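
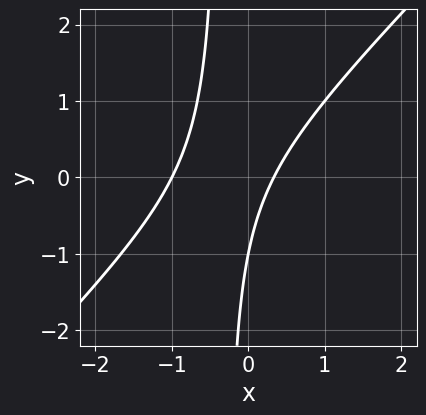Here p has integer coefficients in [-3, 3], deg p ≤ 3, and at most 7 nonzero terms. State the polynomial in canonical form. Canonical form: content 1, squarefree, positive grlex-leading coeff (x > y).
3*x^2 - 3*x*y + 2*x - y - 1

First, deg p = 2. A generic line meets the curve in up to 2 points.
Next, reading off the gridlines: it meets the x-axis at x = -1 (among the integer gridlines); it crosses the y-axis at the gridline y = -1.
Finally, solving for integer coefficients yields p as stated.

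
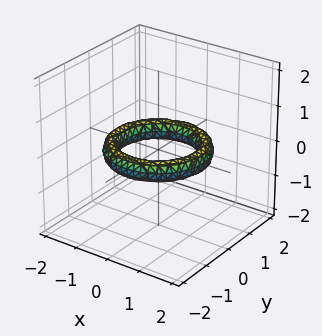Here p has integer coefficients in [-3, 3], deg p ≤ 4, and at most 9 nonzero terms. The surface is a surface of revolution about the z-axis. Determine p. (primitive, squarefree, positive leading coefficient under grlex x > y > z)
The degree is 4 — the shape is more complex than any degree-3 surface.
Symmetries: rotational symmetry about the z-axis ⇒ p depends on x, y only through x² + y².
From the axis intercepts and sections: a circular section at z = 0 has radius exactly 1; among the integer gridlines, it crosses the x-axis at x ∈ {-1, 1}; the y-axis gridline crossings are at y ∈ {-1, 1}; it misses every integer gridline on the z-axis.
Fitting integer coefficients to these (and the overall shape) gives p.

x^4 + 2*x^2*y^2 + y^4 - 3*x^2 - 3*y^2 + 3*z^2 + 2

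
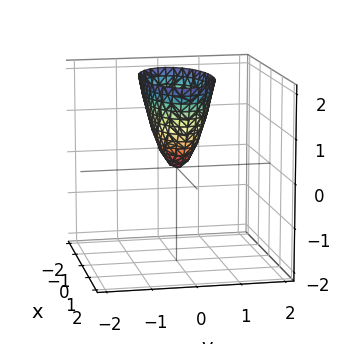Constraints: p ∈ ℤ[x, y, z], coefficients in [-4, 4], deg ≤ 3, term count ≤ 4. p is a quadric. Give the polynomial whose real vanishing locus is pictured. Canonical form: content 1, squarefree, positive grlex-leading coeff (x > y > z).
1. deg p = 2. A paraboloid; a quadric.
2. Symmetries: mirror symmetry x ↦ −x ⇒ only even powers of x; the y ↦ −y reflection is a symmetry, so y appears only in even powers.
3. From the visible intercepts: it meets the y-axis at y = 0 (among the integer gridlines); one x-axis crossing is at x = 0.
4. The integer polynomial consistent with all of this is the stated p.

x^2 + 3*y^2 - z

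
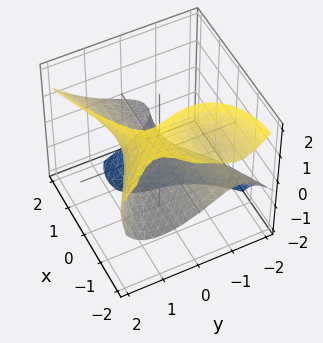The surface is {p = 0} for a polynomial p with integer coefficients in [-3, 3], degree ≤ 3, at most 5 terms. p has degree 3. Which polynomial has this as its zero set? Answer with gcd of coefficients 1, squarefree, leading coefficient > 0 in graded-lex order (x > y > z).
2*x^2*z + 3*x*z^2 - 2*y^3 - 3*x*y + 3*z

1. Degree: a generic line meets the surface in up to 3 points, so deg p = 3.
2. From the axis intercepts and sections: it crosses the y-axis at the gridline y = 0; it meets the z-axis at z = 0 (among the integer gridlines).
3. Putting this together gives p. Check: (-2, 0, 0) on the x-axis lies on the surface, and p(-2, 0, 0) = 0. ✓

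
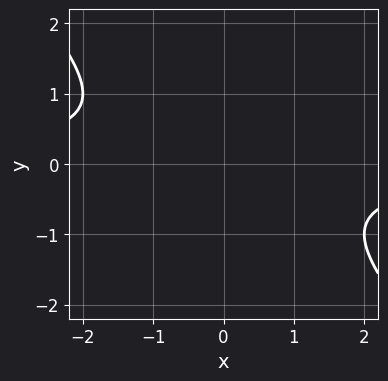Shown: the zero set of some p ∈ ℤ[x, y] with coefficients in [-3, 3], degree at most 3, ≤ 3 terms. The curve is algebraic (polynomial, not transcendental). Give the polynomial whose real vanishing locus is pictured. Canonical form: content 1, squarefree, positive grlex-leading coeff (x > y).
x*y + y^2 + 1

Degree: a generic line meets the curve in up to 2 points, so deg p = 2.
From the axis intercepts and sections: it misses every integer gridline on the x-axis; it misses every integer gridline on the y-axis.
Assembling these constraints gives the stated polynomial.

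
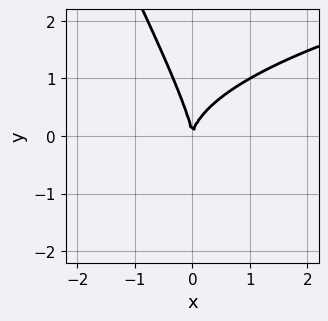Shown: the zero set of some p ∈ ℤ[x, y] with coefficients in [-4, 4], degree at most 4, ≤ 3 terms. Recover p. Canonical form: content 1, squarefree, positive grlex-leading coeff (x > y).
2*x*y^2 + y^3 - 3*x^2

Degree: no degree-2 curve has this shape, so deg p = 3.
Checking where it meets the axes: it meets the y-axis at y = 0 (among the integer gridlines); one x-axis crossing is at x = 0.
Together with the visible shape, these determine p as stated.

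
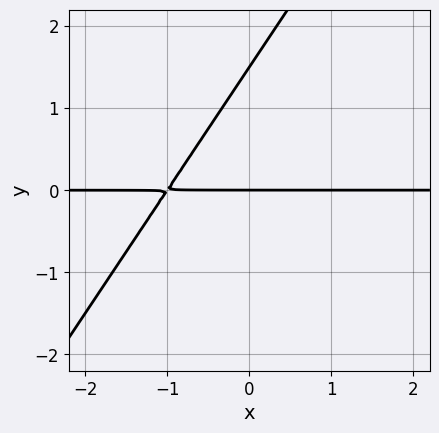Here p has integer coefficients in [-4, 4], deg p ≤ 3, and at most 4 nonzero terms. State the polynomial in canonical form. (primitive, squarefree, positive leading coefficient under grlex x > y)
3*x*y - 2*y^2 + 3*y

1. deg p = 2. A generic line meets the curve in up to 2 points.
2. Observable constraints: one y-axis crossing is at y = 0; every point of the x-axis in the box is on the curve.
3. Matching integer coefficients to the picture gives p.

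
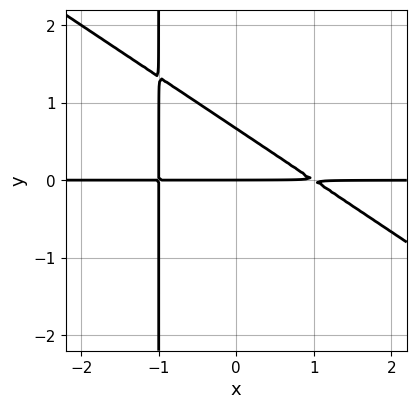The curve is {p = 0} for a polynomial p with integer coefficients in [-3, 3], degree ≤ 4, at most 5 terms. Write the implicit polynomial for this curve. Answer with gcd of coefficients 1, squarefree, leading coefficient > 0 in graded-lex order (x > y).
First, the degree is 3 — a generic line meets the curve in up to 3 points.
Then, observable constraints: the visible x-axis segment lies entirely on the curve; one y-axis crossing is at y = 0.
Finally, assembling these constraints gives the stated polynomial.

2*x^2*y + 3*x*y^2 + 3*y^2 - 2*y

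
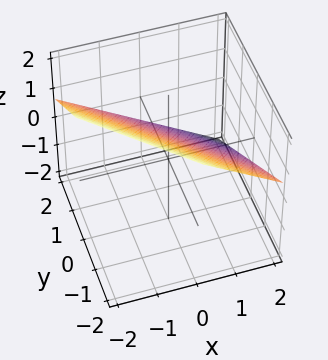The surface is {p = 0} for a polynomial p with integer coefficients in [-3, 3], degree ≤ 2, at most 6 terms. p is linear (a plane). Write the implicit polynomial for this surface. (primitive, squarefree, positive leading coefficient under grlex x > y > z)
First, the degree is 1 — the surface is flat (a plane).
Then, reading off the gridlines: it crosses the x-axis at the gridline x = 1; it meets the y-axis at y = 1 (among the integer gridlines).
Finally, assembling these constraints gives the stated polynomial.

2*x + 2*y + 3*z - 2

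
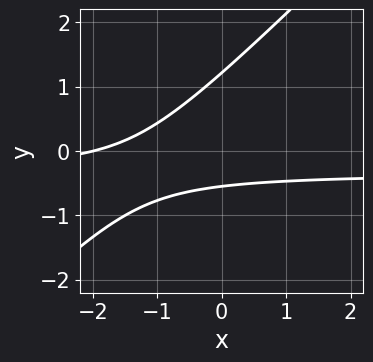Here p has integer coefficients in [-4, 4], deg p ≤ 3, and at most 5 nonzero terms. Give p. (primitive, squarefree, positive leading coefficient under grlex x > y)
3*x*y - 3*y^2 + x + 2*y + 2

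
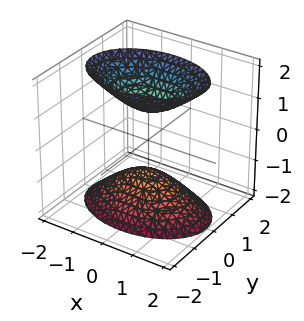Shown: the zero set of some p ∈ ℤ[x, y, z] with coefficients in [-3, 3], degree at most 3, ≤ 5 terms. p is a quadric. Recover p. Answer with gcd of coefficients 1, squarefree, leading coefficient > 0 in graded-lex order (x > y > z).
x^2 + 2*y^2 - z^2 + 1

I count 2 distinct pieces. Treating them together as one polynomial.
Degree: two separate bowl-shaped sheets opening away from each other; a quadric, so deg p = 2.
Symmetries: mirror symmetry x ↦ −x ⇒ only even powers of x; it's symmetric under y → −y, forcing even powers of y; it's symmetric under z → −z, forcing even powers of z.
Checking where it meets the axes: no y-intercept at any integer in the box; the surface avoids every integer x-axis point in the box; the z-axis gridline crossings are at z ∈ {-1, 1}.
Fitting integer coefficients to these (and the overall shape) gives p.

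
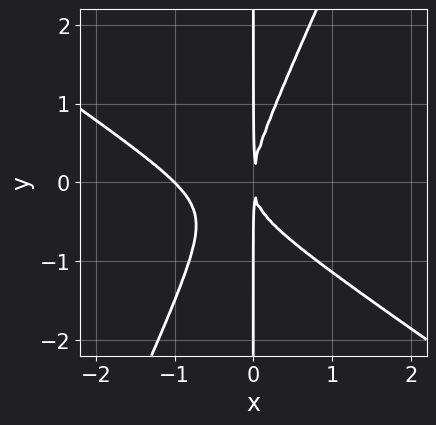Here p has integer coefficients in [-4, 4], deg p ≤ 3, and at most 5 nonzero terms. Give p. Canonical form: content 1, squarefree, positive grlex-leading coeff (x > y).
3*x^3 + 3*x^2*y - 2*x*y^2 + 3*x^2

(a) deg p = 3.
(b) From the visible intercepts: it meets the x-axis at x = -1 (among the integer gridlines); every point of the y-axis in the box is on the curve.
(c) Fitting integer coefficients to these (and the overall shape) gives p.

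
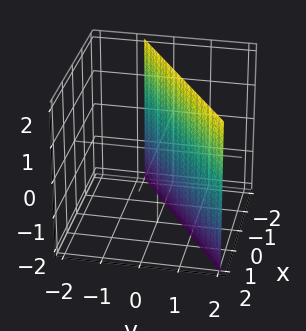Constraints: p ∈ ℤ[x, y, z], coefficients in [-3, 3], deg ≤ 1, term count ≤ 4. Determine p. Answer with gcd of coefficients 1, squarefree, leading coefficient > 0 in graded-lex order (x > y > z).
2*x - 3*y + 2

(a) deg p = 1.
(b) From the visible intercepts: the surface avoids every integer z-axis point in the box; one x-axis crossing is at x = -1.
(c) These observations pin down the coefficients.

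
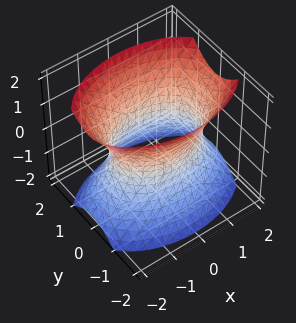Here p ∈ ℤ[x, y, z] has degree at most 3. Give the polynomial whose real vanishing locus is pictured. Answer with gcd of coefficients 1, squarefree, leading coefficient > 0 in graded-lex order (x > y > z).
(a) deg p = 2. An hourglass — one-sheet hyperboloid; a quadric.
(b) Symmetries: the y ↦ −y reflection is a symmetry, so y appears only in even powers; it's symmetric under x → −x, forcing even powers of x; it's symmetric under z → −z, forcing even powers of z.
(c) From the visible intercepts: no z-intercept at any integer in the box; the y-axis gridline crossings are at y ∈ {-1, 1}.
(d) Matching integer coefficients to the picture gives p.

x^2 + 2*y^2 - z^2 - 2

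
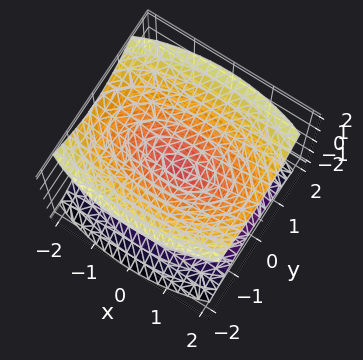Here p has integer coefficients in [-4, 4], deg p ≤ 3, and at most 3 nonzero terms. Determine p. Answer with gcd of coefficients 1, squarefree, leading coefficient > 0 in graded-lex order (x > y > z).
x^2 + 3*y^2 - 3*z^2

First, the picture has 2 separate pieces. Treating them together as one polynomial.
Then, degree: a double cone through the origin; a quadric, so deg p = 2.
Then, symmetries: the z ↦ −z reflection is a symmetry, so z appears only in even powers; the y ↦ −y reflection is a symmetry, so y appears only in even powers; it's symmetric under x → −x, forcing even powers of x.
Next, from the visible intercepts: it meets the z-axis at z = 0 (among the integer gridlines); it meets the y-axis at y = 0 (among the integer gridlines); one x-axis crossing is at x = 0.
Finally, these observations pin down the coefficients.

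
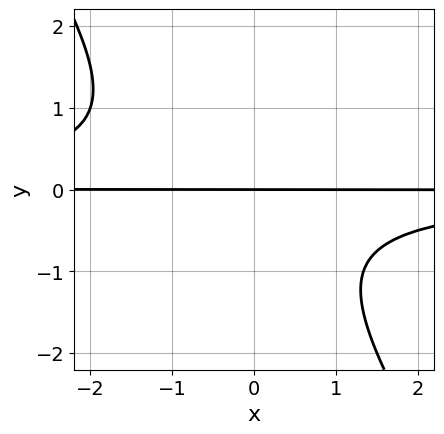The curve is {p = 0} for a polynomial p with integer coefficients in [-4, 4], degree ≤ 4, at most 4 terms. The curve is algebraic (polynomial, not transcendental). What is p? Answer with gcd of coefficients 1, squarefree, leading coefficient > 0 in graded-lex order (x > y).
1. Degree: no degree-2 curve has this shape, so deg p = 3.
2. Observable constraints: it crosses the y-axis at the gridline y = 0; every point of the x-axis in the box is on the curve.
3. Fitting integer coefficients to these (and the overall shape) gives p.

3*x*y^2 + 2*y^3 + y^2 + 3*y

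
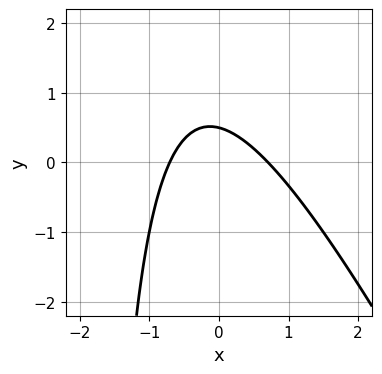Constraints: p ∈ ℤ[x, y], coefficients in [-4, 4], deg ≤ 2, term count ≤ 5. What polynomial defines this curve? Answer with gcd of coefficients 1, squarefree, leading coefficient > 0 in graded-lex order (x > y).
2*x^2 + x*y + 2*y - 1

1. Degree: no degree-1 curve has this shape, so deg p = 2.
2. The integer polynomial consistent with all of this is the stated p.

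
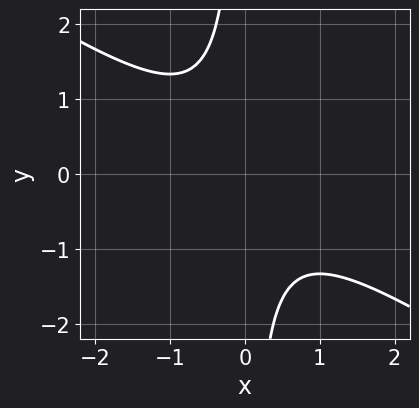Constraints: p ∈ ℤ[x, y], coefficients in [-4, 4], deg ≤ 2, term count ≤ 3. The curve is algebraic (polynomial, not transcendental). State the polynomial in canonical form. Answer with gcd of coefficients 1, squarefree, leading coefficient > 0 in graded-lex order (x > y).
2*x^2 + 3*x*y + 2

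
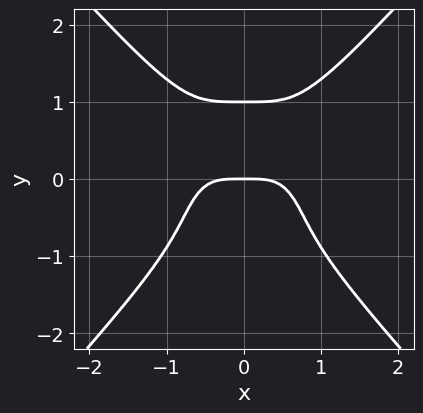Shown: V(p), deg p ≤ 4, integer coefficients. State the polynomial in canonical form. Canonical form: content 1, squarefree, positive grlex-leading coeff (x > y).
3*x^4 - 2*y^4 + 2*y

(a) deg p = 4.
(b) Symmetries: it's symmetric under x → −x, forcing even powers of x.
(c) Against the integer gridlines: it crosses the x-axis at the gridline x = 0; among the integer gridlines, it crosses the y-axis at y ∈ {0, 1}.
(d) Matching integer coefficients to the picture gives p.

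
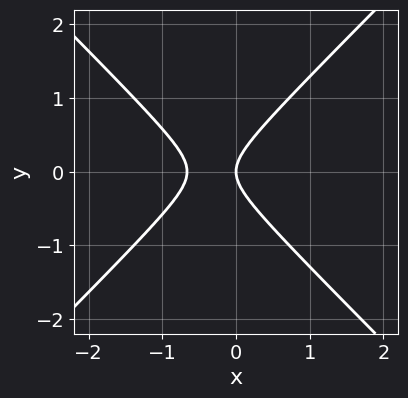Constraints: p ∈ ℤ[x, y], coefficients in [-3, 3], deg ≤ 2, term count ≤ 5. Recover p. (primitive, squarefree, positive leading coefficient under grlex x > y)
Degree: the shape is more complex than any degree-1 curve, so deg p = 2.
Symmetries: the y ↦ −y reflection is a symmetry, so y appears only in even powers.
Against the integer gridlines: it meets the y-axis at y = 0 (among the integer gridlines); it crosses the x-axis at the gridline x = 0.
Together with the visible shape, these determine p as stated.

3*x^2 - 3*y^2 + 2*x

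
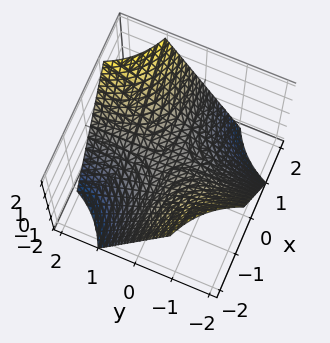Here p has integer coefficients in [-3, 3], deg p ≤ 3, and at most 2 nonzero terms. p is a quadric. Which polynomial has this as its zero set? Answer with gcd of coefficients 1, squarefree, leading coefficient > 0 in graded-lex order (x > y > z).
x*y - z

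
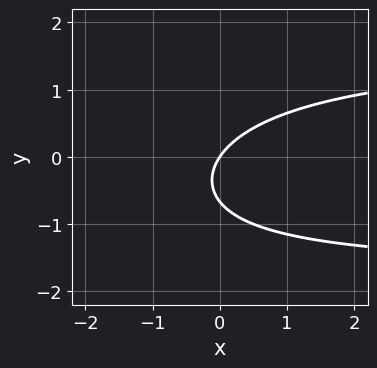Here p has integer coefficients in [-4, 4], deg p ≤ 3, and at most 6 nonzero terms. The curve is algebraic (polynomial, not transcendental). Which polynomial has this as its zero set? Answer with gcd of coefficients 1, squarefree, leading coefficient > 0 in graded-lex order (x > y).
x*y^2 + 3*y^2 - 3*x + 2*y

1. deg p = 3. The shape is more complex than any degree-2 curve.
2. From the axis intercepts and sections: one y-axis crossing is at y = 0; it meets the x-axis at x = 0 (among the integer gridlines).
3. Solving for integer coefficients yields p as stated.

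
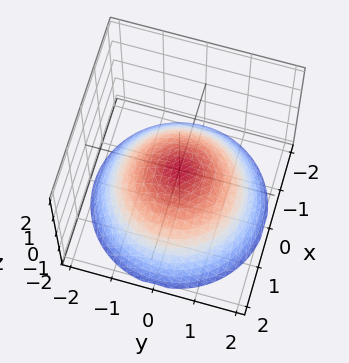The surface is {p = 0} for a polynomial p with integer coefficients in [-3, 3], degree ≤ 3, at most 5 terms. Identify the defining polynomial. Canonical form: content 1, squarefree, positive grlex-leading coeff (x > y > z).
x^2 + y^2 + 2*z

1. deg p = 2. A single bowl opening along one axis; a quadric.
2. Symmetries: rotational symmetry about the z-axis ⇒ p depends on x, y only through x² + y².
3. Against the integer gridlines: it crosses the y-axis at the gridline y = 0; it crosses the z-axis at the gridline z = 0; a circular section at z = -1 has radius between 1 and 2; it crosses the x-axis at the gridline x = 0.
4. The integer polynomial consistent with all of this is the stated p.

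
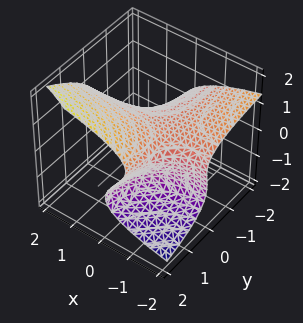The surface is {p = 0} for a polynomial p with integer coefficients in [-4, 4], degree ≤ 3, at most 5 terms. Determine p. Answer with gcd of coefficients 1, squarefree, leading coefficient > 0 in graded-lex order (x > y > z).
1. deg p = 3. The shape is more complex than any degree-2 surface.
2. Observable constraints: the surface avoids every integer y-axis point in the box; it misses every integer gridline on the x-axis.
3. Fitting integer coefficients to these (and the overall shape) gives p.

y*z^2 - 3*z^3 + 3*x*y + 2*y*z + 2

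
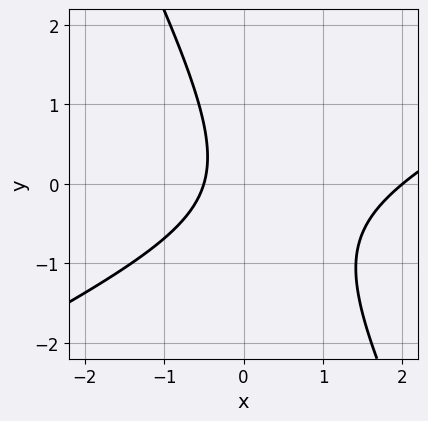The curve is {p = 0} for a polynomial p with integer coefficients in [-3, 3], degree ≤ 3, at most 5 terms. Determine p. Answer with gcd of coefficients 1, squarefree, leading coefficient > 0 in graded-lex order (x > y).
2*x^2 - 3*x*y - 2*y^2 - 3*x - 2

(a) Degree: the shape is more complex than any degree-1 curve, so deg p = 2.
(b) From the axis intercepts and sections: no y-intercept at any integer in the box; it crosses the x-axis at the gridline x = 2.
(c) These observations pin down the coefficients.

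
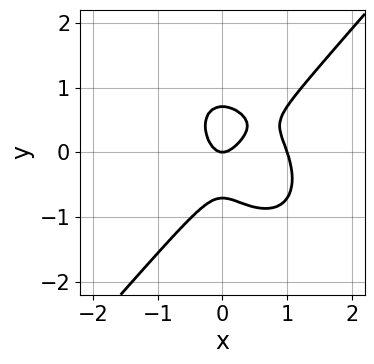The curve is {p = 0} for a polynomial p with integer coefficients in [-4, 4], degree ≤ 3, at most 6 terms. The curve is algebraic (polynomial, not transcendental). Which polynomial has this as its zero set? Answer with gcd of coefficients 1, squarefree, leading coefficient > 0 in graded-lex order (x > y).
(a) The degree is 3 — a generic line meets the curve in up to 3 points.
(b) Against the integer gridlines: among the integer gridlines, it crosses the x-axis at x ∈ {0, 1}; it crosses the y-axis at the gridline y = 0.
(c) Together with the visible shape, these determine p as stated.

3*x^3 - 2*y^3 - 3*x^2 + y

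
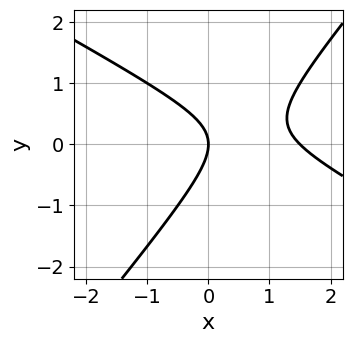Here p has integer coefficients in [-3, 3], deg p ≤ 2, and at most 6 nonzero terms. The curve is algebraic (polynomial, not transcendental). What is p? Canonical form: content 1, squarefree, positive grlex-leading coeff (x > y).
2*x^2 + 2*x*y - 3*y^2 - 3*x

First, deg p = 2.
Then, from the axis intercepts and sections: it meets the y-axis at y = 0 (among the integer gridlines); it crosses the x-axis at the gridline x = 0.
Finally, solving for integer coefficients yields p as stated.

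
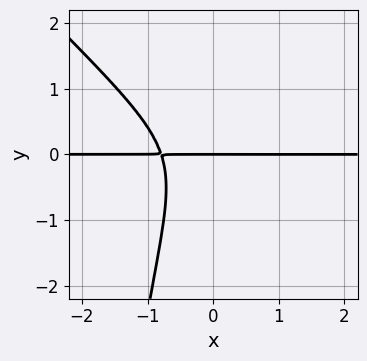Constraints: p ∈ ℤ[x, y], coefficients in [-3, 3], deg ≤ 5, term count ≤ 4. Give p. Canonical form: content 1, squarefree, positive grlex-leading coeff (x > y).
2*x^3*y + 2*x^2*y^2 + y^3 + y

First, the degree is 4 — the shape is more complex than any degree-3 curve.
Then, reading off the gridlines: every point of the x-axis in the box is on the curve; one y-axis crossing is at y = 0.
Finally, assembling these constraints gives the stated polynomial.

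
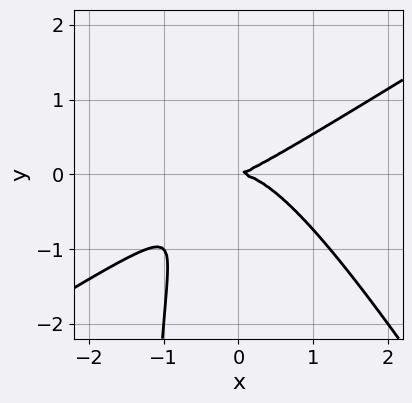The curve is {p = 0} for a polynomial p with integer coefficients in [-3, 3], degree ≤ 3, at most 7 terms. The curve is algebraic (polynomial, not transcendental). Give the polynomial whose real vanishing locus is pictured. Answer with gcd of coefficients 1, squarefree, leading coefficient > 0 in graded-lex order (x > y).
2*x^3 - 2*x^2*y - 2*x*y^2 + x*y - 3*y^2

1. Degree: the shape is more complex than any degree-2 curve, so deg p = 3.
2. Reading off the gridlines: it crosses the y-axis at the gridline y = 0; it crosses the x-axis at the gridline x = 0.
3. Matching integer coefficients to the picture gives p.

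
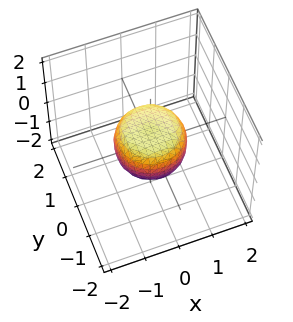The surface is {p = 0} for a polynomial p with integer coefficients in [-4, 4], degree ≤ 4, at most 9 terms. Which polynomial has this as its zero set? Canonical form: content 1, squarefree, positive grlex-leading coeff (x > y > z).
2*x^4 + 4*x^2*y^2 + 2*y^4 - x^2 - y^2 + 2*z^2 - 1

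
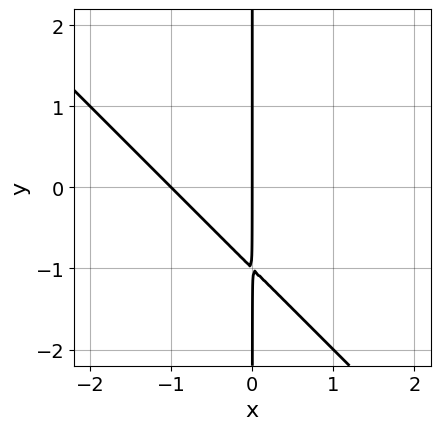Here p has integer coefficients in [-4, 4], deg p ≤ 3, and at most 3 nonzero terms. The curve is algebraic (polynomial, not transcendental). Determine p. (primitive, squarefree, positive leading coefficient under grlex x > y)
1. Degree: the shape is more complex than any degree-1 curve, so deg p = 2.
2. Checking where it meets the axes: the x-axis gridline crossings are at x ∈ {-1, 0}; every point of the y-axis in the box is on the curve.
3. The integer polynomial consistent with all of this is the stated p.

x^2 + x*y + x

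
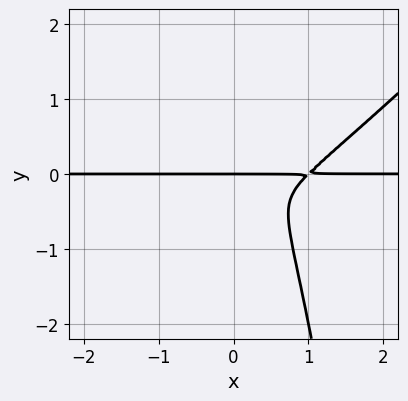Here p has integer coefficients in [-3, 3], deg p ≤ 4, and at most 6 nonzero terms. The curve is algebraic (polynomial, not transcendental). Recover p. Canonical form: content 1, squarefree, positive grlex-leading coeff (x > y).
1. Degree: the shape is more complex than any degree-3 curve, so deg p = 4.
2. From the visible intercepts: the visible x-axis segment lies entirely on the curve; it meets the y-axis at y = 0 (among the integer gridlines).
3. These observations pin down the coefficients.

2*x^3*y - 2*x^2*y^2 - 2*x^2*y - y^3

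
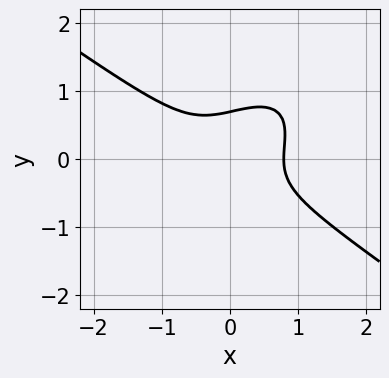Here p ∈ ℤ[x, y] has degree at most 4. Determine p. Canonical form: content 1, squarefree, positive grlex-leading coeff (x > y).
First, degree: a generic line meets the curve in up to 3 points, so deg p = 3.
Finally, solving for integer coefficients yields p as stated.

2*x^3 - 2*x*y^2 + 3*y^3 - 1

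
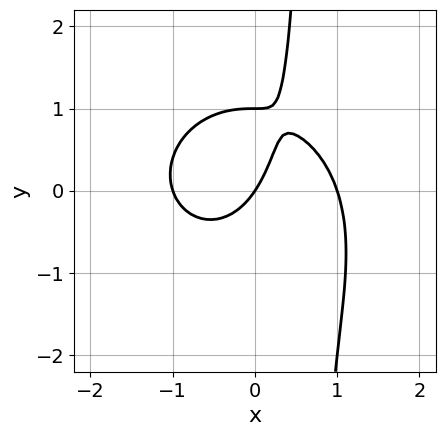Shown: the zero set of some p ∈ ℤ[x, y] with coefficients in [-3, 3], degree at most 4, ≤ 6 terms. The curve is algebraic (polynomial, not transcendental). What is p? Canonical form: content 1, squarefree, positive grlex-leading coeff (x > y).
3*x^3 + 3*x*y^2 - 2*y^2 - 3*x + 2*y

Degree: the shape is more complex than any degree-2 curve, so deg p = 3.
Against the integer gridlines: the x-axis gridline crossings are at x ∈ {-1, 0, 1}; among the integer gridlines, it crosses the y-axis at y ∈ {0, 1}.
Fitting integer coefficients to these (and the overall shape) gives p.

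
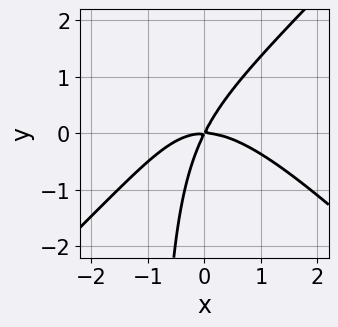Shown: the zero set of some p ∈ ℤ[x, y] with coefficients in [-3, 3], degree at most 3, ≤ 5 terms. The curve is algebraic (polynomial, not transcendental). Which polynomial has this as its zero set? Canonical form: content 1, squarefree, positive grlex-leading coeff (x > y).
x^3 - x*y^2 + 2*x*y - y^2

1. The degree is 3 — no degree-2 curve has this shape.
2. Reading off the gridlines: it meets the y-axis at y = 0 (among the integer gridlines); it crosses the x-axis at the gridline x = 0.
3. Solving for integer coefficients yields p as stated.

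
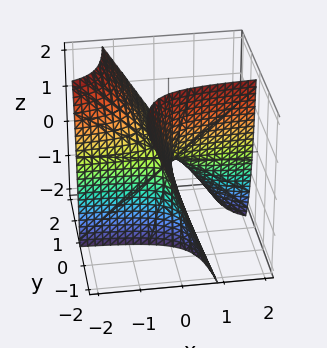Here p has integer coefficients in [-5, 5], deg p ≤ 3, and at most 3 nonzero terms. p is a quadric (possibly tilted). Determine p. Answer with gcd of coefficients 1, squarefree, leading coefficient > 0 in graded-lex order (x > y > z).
deg p = 2. A generic line meets the surface in up to 2 points.
Checking where it meets the axes: the visible y-axis segment lies entirely on the surface; every point of the x-axis in the box is on the surface.
Matching integer coefficients to the picture gives p.

4*x*y + 2*y*z + z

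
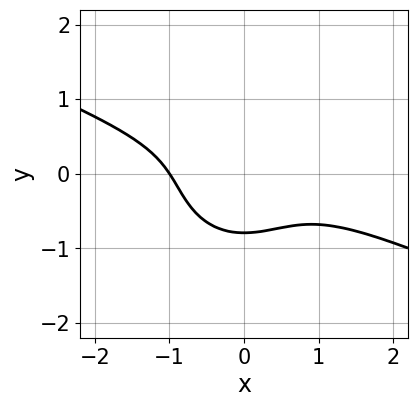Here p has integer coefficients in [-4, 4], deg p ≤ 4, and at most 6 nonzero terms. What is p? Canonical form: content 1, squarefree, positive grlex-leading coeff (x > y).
x^3 + 2*x^2*y + 2*y^3 + 1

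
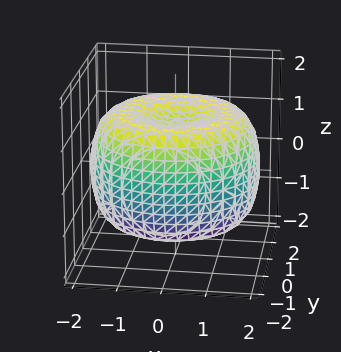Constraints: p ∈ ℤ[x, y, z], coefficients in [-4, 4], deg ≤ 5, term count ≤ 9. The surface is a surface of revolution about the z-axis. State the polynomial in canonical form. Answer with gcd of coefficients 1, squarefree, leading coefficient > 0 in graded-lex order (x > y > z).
x^4 + 2*x^2*y^2 + y^4 - 3*x^2 - 3*y^2 + 3*z^2 - 3

(a) deg p = 4. No degree-3 surface has this shape.
(b) By symmetry, the surface is invariant under rotation about z: p = q(x² + y², z).
(c) Reading off the gridlines: among the integer gridlines, it crosses the z-axis at z ∈ {-1, 1}; a circular section at z = 0 has radius between 1 and 2.
(d) The integer polynomial consistent with all of this is the stated p.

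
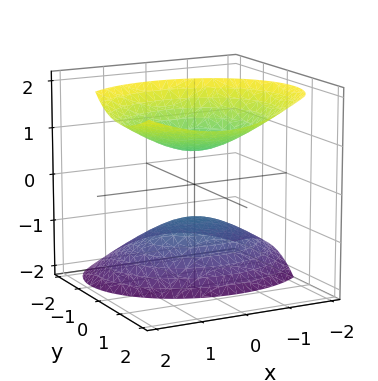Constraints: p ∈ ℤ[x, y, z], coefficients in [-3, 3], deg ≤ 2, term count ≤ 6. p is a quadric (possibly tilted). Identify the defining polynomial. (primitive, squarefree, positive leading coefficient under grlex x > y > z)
2*x^2 - x*z + 3*y^2 - 3*y*z - 2*z^2 + 2

First, the picture has 2 separate pieces.
Next, deg p = 2.
Next, against the integer gridlines: it misses every integer gridline on the y-axis; the z-axis gridline crossings are at z ∈ {-1, 1}; it misses every integer gridline on the x-axis.
Finally, fitting integer coefficients to these (and the overall shape) gives p.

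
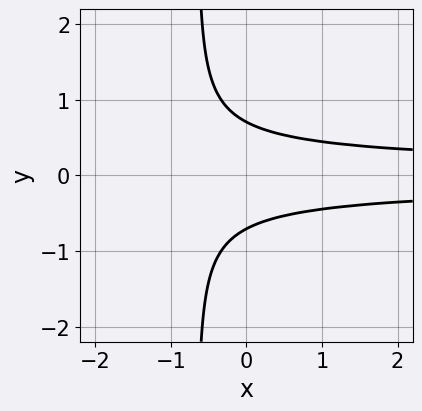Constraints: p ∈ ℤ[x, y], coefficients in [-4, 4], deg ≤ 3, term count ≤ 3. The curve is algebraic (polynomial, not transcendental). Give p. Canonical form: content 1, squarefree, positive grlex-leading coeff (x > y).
First, the degree is 3 — no degree-2 curve has this shape.
Then, symmetries: the y ↦ −y reflection is a symmetry, so y appears only in even powers.
Next, observable constraints: no x-intercept at any integer in the box.
Finally, putting this together gives p.

3*x*y^2 + 2*y^2 - 1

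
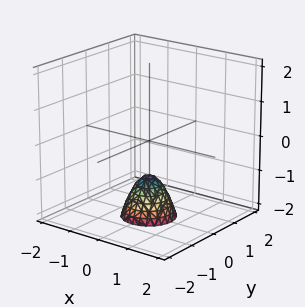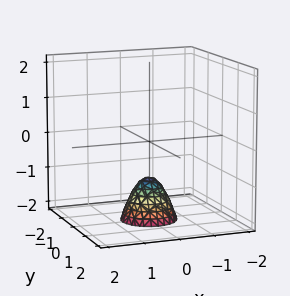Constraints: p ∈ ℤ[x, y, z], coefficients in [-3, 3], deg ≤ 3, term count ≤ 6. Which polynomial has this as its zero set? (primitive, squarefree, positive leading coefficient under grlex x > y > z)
First, deg p = 2. The shape is more complex than any degree-1 surface.
Then, symmetries: every cross-section ⟂ z is a circle, so x, y appear only via x² + y².
Then, observable constraints: it misses every integer gridline on the x-axis; a circular section at z = -2 has radius between 0 and 1; it misses every integer gridline on the y-axis.
Finally, matching integer coefficients to the picture gives p. Check: (0, 0, -1) on the z-axis lies on the surface, and p(0, 0, -1) = 0. ✓

2*x^2 + 2*y^2 + z + 1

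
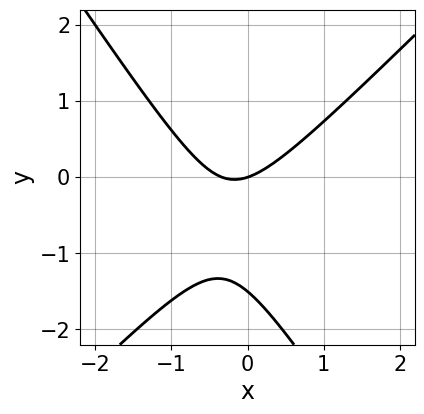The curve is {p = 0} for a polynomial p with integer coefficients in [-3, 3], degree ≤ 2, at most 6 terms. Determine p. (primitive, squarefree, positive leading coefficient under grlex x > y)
Degree: the shape is more complex than any degree-1 curve, so deg p = 2.
Checking where it meets the axes: it meets the x-axis at x = 0 (among the integer gridlines); it meets the y-axis at y = 0 (among the integer gridlines).
Together with the visible shape, these determine p as stated.

3*x^2 - x*y - 2*y^2 + x - 3*y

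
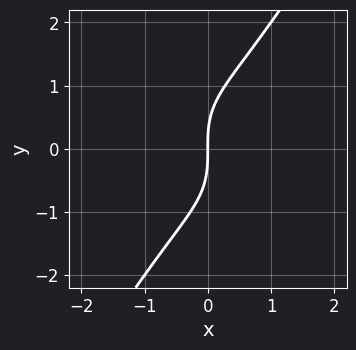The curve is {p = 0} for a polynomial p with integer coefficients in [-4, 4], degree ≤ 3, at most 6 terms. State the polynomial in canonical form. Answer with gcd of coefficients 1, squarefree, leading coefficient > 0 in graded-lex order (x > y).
x^3 + 2*x^2*y - y^3 + 3*x

deg p = 3. The shape is more complex than any degree-2 curve.
From the axis intercepts and sections: one y-axis crossing is at y = 0; it crosses the x-axis at the gridline x = 0.
Matching integer coefficients to the picture gives p.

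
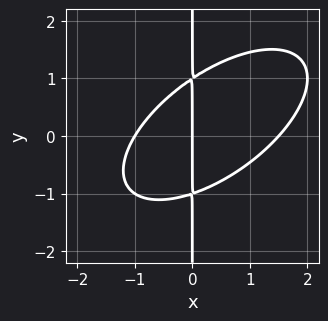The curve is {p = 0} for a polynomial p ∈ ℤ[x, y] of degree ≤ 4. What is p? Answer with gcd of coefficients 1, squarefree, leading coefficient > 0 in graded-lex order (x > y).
2*x^3 - 3*x^2*y + 3*x*y^2 - x^2 - 3*x

1. deg p = 3. A generic line meets the curve in up to 3 points.
2. Against the integer gridlines: among the integer gridlines, it crosses the x-axis at x ∈ {-1, 0}; the visible y-axis segment lies entirely on the curve.
3. Together with the visible shape, these determine p as stated.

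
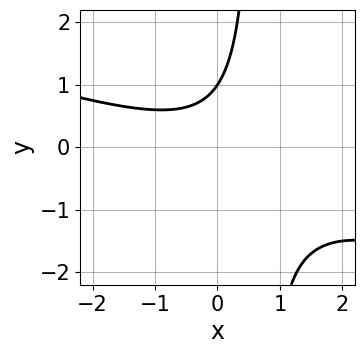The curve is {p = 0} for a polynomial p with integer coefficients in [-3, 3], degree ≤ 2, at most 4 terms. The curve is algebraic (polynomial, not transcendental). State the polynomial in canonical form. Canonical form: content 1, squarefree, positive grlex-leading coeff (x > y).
The degree is 2 — no degree-1 curve has this shape.
From the visible intercepts: one y-axis crossing is at y = 1; no x-intercept at any integer in the box.
Fitting integer coefficients to these (and the overall shape) gives p.

x^2 + 3*x*y - 2*y + 2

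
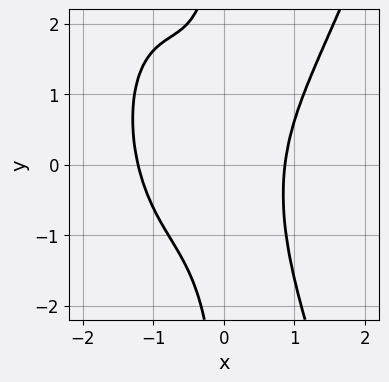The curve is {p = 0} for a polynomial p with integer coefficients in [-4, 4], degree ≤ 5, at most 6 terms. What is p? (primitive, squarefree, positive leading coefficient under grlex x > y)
1. Degree: a generic line meets the curve in up to 4 points, so deg p = 4.
2. Reading off the gridlines: no y-intercept at any integer in the box.
3. These observations pin down the coefficients.

3*x^4 + 2*x^3 - 2*x^2*y - 2*x*y^2 - 3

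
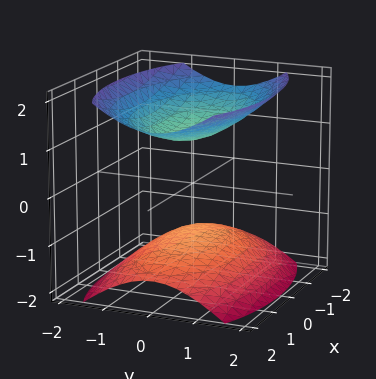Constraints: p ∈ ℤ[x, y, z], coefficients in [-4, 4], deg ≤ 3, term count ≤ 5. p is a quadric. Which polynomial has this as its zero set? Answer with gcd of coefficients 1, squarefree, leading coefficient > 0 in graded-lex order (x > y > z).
x^2 + 3*y^2 - 3*z^2 + 3

1. There are 2 components. Treating them together as one polynomial.
2. The degree is 2 — two separate bowl-shaped sheets opening away from each other; a quadric.
3. Symmetries: it's symmetric under y → −y, forcing even powers of y; the x ↦ −x reflection is a symmetry, so x appears only in even powers; it's symmetric under z → −z, forcing even powers of z.
4. From the axis intercepts and sections: it misses every integer gridline on the x-axis; among the integer gridlines, it crosses the z-axis at z ∈ {-1, 1}; no y-intercept at any integer in the box.
5. Matching integer coefficients to the picture gives p.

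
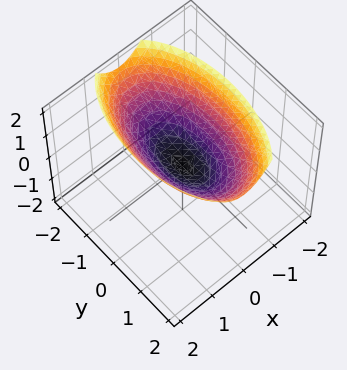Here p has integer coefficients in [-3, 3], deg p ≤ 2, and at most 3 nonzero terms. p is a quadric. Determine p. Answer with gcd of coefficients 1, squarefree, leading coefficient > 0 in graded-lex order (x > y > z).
1. Degree: a paraboloid; a quadric, so deg p = 2.
2. Symmetries: it's symmetric under y → −y, forcing even powers of y; mirror symmetry x ↦ −x ⇒ only even powers of x.
3. Against the integer gridlines: it crosses the z-axis at the gridline z = 0; it meets the y-axis at y = 0 (among the integer gridlines); it crosses the x-axis at the gridline x = 0.
4. Assembling these constraints gives the stated polynomial.

3*x^2 + y^2 - 3*z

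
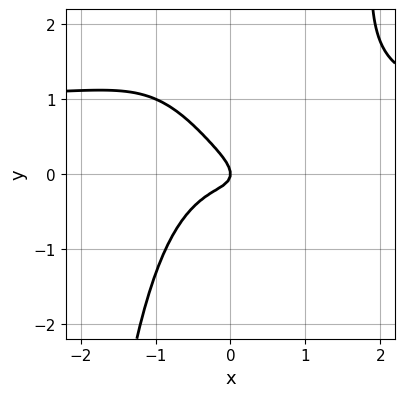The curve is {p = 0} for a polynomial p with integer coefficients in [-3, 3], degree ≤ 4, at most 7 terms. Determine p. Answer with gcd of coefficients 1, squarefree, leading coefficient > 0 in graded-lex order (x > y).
3*x^3*y - 3*x^3 - 2*x*y - 3*y^2 - x

deg p = 4. The shape is more complex than any degree-3 curve.
Observable constraints: it crosses the x-axis at the gridline x = 0; it crosses the y-axis at the gridline y = 0.
Solving for integer coefficients yields p as stated.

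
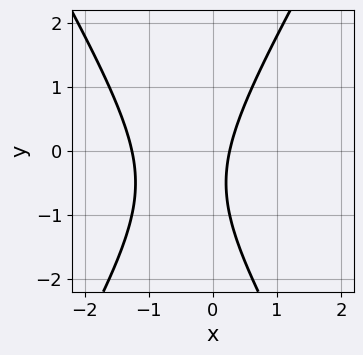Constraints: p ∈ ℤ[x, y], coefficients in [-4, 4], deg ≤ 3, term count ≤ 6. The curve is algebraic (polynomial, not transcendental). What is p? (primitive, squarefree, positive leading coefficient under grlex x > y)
3*x^2 - y^2 + 3*x - y - 1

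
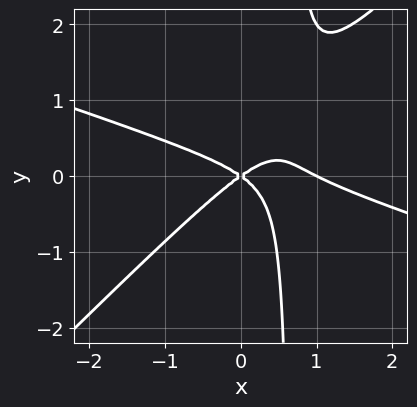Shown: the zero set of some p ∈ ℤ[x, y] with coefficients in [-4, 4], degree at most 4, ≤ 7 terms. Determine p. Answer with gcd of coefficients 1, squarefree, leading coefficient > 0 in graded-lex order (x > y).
x^3 + 2*x^2*y - 3*x*y^2 - x^2 + 2*y^2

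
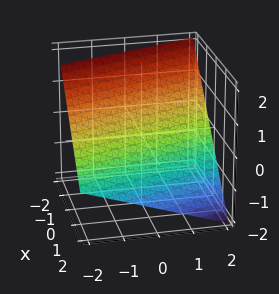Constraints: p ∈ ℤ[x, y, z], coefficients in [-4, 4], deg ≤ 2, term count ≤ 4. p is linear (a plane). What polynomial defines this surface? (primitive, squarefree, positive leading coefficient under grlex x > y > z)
3*x + y + 3*z - 2

(a) deg p = 1.
(b) Checking where it meets the axes: one y-axis crossing is at y = 2.
(c) Matching integer coefficients to the picture gives p.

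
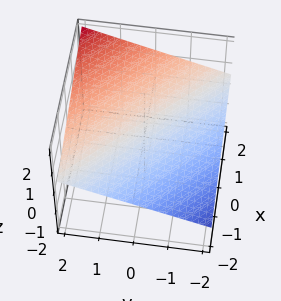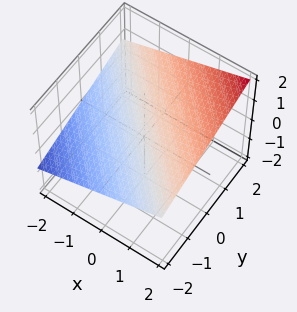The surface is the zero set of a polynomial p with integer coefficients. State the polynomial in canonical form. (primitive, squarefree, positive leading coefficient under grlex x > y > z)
x + y - 3*z + 2

(a) deg p = 1.
(b) Observable constraints: it crosses the x-axis at the gridline x = -2; it meets the y-axis at y = -2 (among the integer gridlines).
(c) Solving for integer coefficients yields p as stated.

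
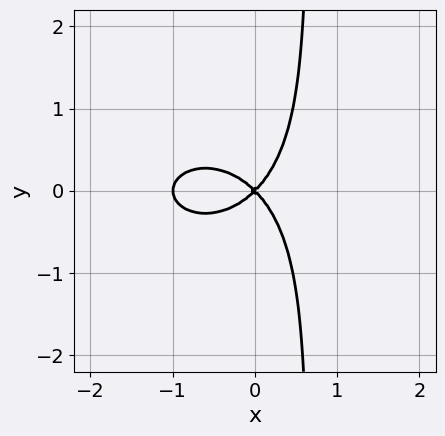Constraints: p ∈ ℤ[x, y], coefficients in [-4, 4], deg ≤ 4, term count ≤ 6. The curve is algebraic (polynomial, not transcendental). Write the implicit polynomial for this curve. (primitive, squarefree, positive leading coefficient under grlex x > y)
2*x^3 + 3*x*y^2 + 2*x^2 - 2*y^2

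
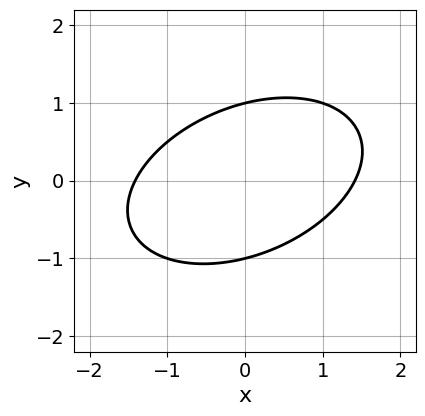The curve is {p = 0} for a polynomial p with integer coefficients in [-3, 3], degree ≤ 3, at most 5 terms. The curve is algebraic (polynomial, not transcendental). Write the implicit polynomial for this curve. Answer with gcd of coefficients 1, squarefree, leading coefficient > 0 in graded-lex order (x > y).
x^2 - x*y + 2*y^2 - 2

deg p = 2.
Reading off the gridlines: among the integer gridlines, it crosses the y-axis at y ∈ {-1, 1}.
Fitting integer coefficients to these (and the overall shape) gives p.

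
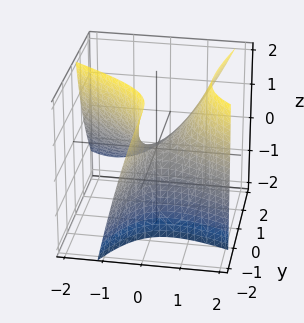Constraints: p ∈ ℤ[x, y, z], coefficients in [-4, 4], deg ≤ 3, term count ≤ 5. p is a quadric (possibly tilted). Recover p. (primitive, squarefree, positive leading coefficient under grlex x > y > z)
2*x^2 + 3*x*y - y^2 - 2*y*z - 2*z

deg p = 2. No degree-1 surface has this shape.
Observable constraints: one x-axis crossing is at x = 0; it crosses the y-axis at the gridline y = 0; one z-axis crossing is at z = 0.
These observations pin down the coefficients.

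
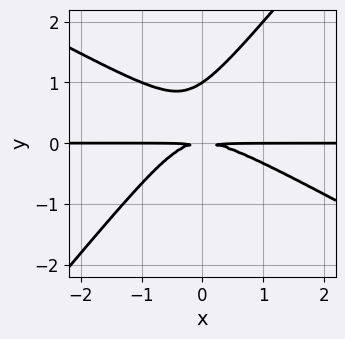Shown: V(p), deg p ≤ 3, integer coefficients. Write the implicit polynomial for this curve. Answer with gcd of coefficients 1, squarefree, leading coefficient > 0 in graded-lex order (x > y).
(a) Degree: a generic line meets the curve in up to 3 points, so deg p = 3.
(b) From the visible intercepts: every point of the x-axis in the box is on the curve; one y-axis crossing is at y = 1.
(c) These observations pin down the coefficients.

2*x^2*y + 2*x*y^2 - 3*y^3 + 3*y^2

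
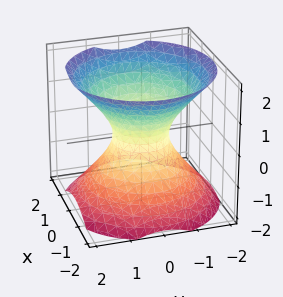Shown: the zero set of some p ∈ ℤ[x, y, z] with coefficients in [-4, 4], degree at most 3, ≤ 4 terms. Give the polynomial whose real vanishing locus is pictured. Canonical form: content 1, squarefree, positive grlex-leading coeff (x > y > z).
3*x^2 + 3*y^2 - 3*z^2 - 2

1. Degree: an hourglass — one-sheet hyperboloid; a quadric, so deg p = 2.
2. Symmetries: rotational symmetry about the z-axis ⇒ p depends on x, y only through x² + y²; it's symmetric under z → −z, forcing even powers of z.
3. From the visible intercepts: a circular section at z = 0 has radius between 0 and 1; no z-intercept at any integer in the box.
4. These observations pin down the coefficients.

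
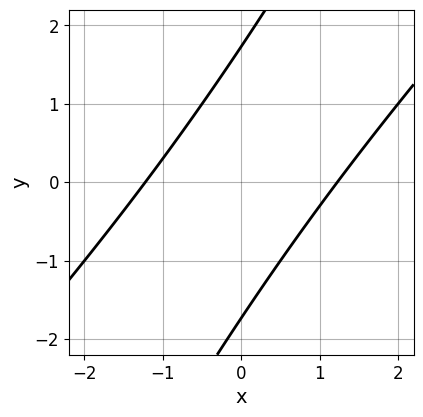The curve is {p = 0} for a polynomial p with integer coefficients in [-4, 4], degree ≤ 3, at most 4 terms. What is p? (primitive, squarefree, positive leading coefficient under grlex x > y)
2*x^2 - 3*x*y + y^2 - 3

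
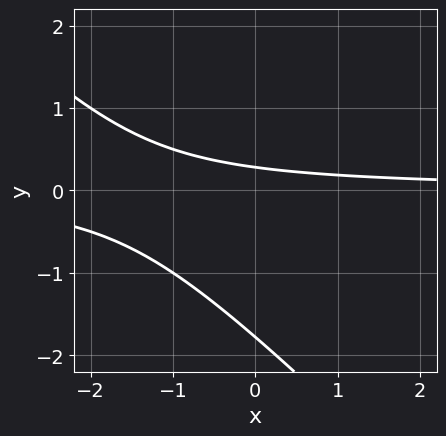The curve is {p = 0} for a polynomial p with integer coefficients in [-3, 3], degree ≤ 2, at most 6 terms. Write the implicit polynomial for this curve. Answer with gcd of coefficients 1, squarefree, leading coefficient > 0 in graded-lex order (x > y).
2*x*y + 2*y^2 + 3*y - 1

1. Degree: the shape is more complex than any degree-1 curve, so deg p = 2.
2. Observable constraints: no x-intercept at any integer in the box.
3. Solving for integer coefficients yields p as stated.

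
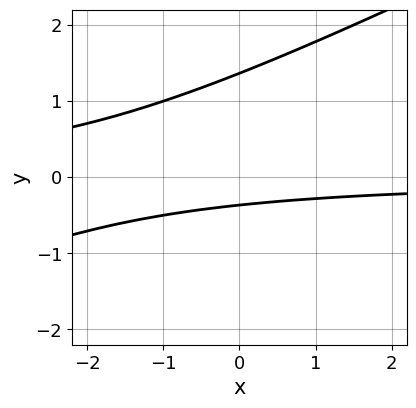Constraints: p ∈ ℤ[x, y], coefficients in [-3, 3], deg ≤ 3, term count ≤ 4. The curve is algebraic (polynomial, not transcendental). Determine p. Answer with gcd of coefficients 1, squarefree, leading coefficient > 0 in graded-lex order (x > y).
x*y - 2*y^2 + 2*y + 1

deg p = 2. The shape is more complex than any degree-1 curve.
From the axis intercepts and sections: no x-intercept at any integer in the box.
The integer polynomial consistent with all of this is the stated p.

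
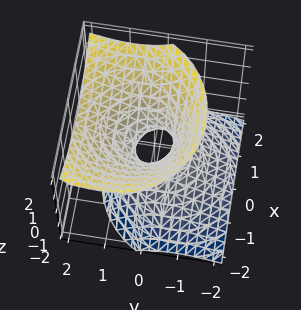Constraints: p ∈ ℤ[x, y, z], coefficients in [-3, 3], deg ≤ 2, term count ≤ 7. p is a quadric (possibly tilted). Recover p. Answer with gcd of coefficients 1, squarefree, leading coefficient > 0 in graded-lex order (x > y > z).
1. deg p = 2.
2. From the axis intercepts and sections: the surface avoids every integer z-axis point in the box.
3. These observations pin down the coefficients.

3*x^2 + 3*y^2 - 3*y*z - 3*z^2 - 1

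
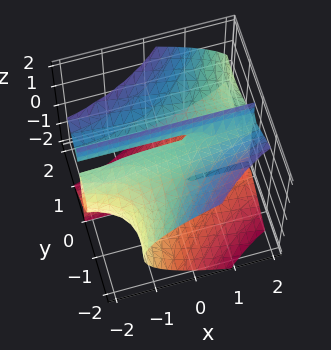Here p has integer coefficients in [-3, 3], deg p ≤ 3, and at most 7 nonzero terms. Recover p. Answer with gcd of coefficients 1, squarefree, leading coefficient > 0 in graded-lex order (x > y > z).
(a) deg p = 3.
(b) Checking where it meets the axes: it meets the y-axis at y = 0 (among the integer gridlines); every point of the z-axis in the box is on the surface.
(c) Solving for integer coefficients yields p as stated.

2*x*y^2 - y^3 + 2*y*z^2 - y^2 - 3*y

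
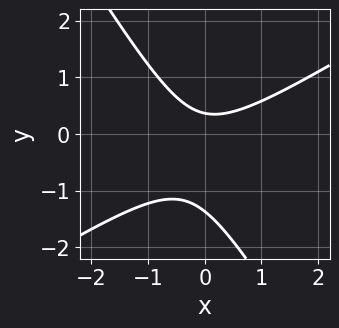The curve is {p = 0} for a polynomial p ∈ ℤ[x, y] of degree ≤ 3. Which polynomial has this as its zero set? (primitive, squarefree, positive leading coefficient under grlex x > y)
2*x^2 - 2*x*y - 2*y^2 - 2*y + 1

(a) The degree is 2 — a generic line meets the curve in up to 2 points.
(b) Reading off the gridlines: no x-intercept at any integer in the box.
(c) These observations pin down the coefficients.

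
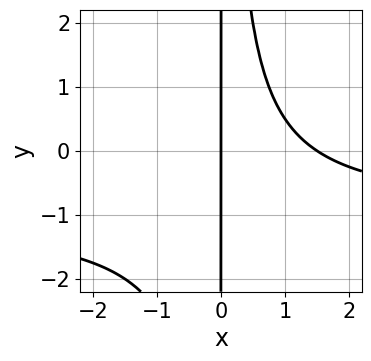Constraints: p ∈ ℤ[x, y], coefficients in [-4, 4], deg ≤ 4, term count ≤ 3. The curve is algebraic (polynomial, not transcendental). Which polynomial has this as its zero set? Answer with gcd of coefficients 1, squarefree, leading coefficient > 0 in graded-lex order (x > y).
2*x^2*y + 2*x^2 - 3*x

The degree is 3 — a generic line meets the curve in up to 3 points.
Reading off the gridlines: it meets the x-axis at x = 0 (among the integer gridlines); every point of the y-axis in the box is on the curve.
Fitting integer coefficients to these (and the overall shape) gives p.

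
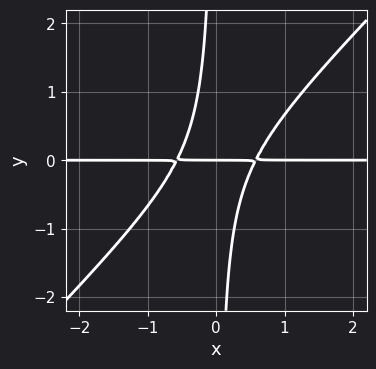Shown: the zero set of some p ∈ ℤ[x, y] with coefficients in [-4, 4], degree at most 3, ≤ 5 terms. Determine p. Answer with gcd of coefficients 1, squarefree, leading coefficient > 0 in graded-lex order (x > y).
3*x^2*y - 3*x*y^2 - y

deg p = 3. A generic line meets the curve in up to 3 points.
Checking where it meets the axes: the visible x-axis segment lies entirely on the curve; one y-axis crossing is at y = 0.
Assembling these constraints gives the stated polynomial.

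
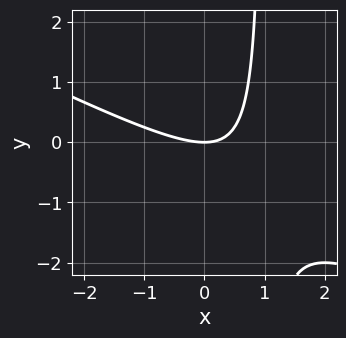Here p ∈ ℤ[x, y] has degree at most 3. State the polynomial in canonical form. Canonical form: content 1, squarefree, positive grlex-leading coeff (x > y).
x^2 + 2*x*y - 2*y

1. deg p = 2. A generic line meets the curve in up to 2 points.
2. Against the integer gridlines: it meets the y-axis at y = 0 (among the integer gridlines); it crosses the x-axis at the gridline x = 0.
3. These observations pin down the coefficients.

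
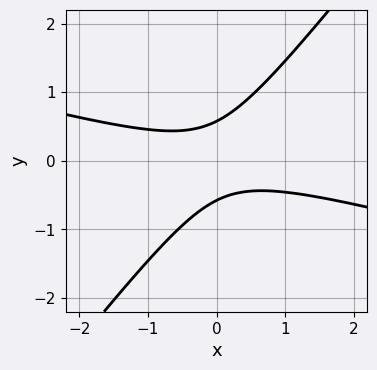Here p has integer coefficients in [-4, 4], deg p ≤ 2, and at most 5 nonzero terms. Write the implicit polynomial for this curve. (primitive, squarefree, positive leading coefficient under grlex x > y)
Degree: no degree-1 curve has this shape, so deg p = 2.
From the axis intercepts and sections: no x-intercept at any integer in the box.
These observations pin down the coefficients.

x^2 + 3*x*y - 3*y^2 + 1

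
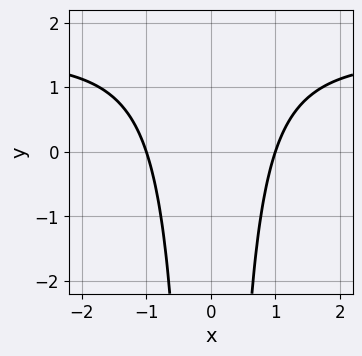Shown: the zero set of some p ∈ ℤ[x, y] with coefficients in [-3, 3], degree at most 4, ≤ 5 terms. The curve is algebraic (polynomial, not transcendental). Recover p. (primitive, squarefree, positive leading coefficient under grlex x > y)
2*x^2*y - 3*x^2 + 3

First, degree: no degree-2 curve has this shape, so deg p = 3.
Then, symmetries: it's symmetric under x → −x, forcing even powers of x.
Next, from the visible intercepts: it misses every integer gridline on the y-axis; among the integer gridlines, it crosses the x-axis at x ∈ {-1, 1}.
Finally, matching integer coefficients to the picture gives p.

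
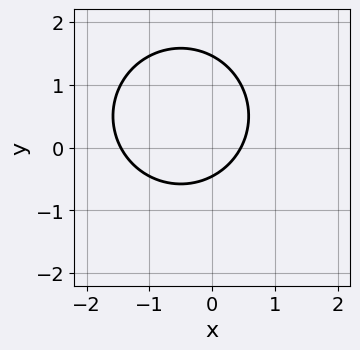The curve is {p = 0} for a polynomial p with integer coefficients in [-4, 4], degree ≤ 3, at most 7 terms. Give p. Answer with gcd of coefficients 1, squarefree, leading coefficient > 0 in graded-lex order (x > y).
3*x^2 + 3*y^2 + 3*x - 3*y - 2

(a) deg p = 2. The shape is more complex than any degree-1 curve.
(b) Putting this together gives p.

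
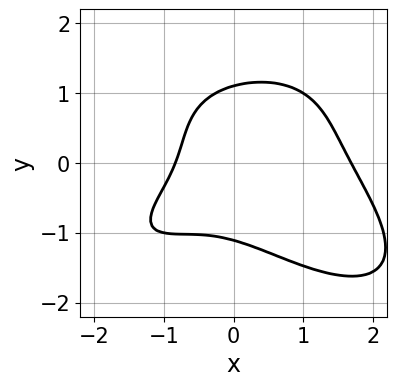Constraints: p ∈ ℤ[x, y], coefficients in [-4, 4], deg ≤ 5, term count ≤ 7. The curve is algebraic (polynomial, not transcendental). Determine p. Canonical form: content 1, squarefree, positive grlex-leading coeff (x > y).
x^4 + 2*y^4 + 3*x^2*y - 3*x - 3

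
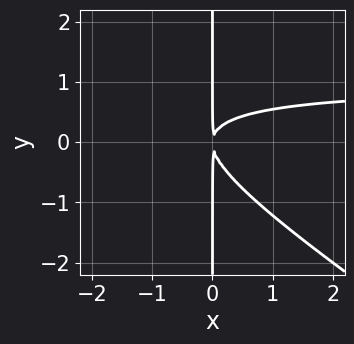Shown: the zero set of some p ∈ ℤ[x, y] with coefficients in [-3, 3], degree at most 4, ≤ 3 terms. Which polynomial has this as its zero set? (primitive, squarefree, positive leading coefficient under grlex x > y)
2*x^2*y + 3*x*y^2 - 2*x^2

(a) Degree: the shape is more complex than any degree-2 curve, so deg p = 3.
(b) Reading off the gridlines: every point of the y-axis in the box is on the curve.
(c) Fitting integer coefficients to these (and the overall shape) gives p.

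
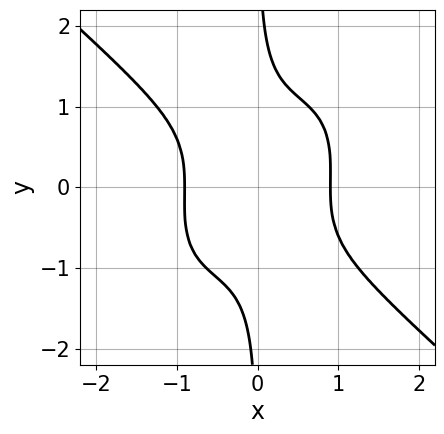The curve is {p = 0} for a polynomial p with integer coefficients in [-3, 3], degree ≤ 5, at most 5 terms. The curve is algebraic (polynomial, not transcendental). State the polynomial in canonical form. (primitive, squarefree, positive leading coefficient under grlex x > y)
(a) The degree is 4 — the shape is more complex than any degree-3 curve.
(b) From the axis intercepts and sections: no y-intercept at any integer in the box.
(c) Together with the visible shape, these determine p as stated.

3*x^4 - x^2*y^2 + 3*x*y^3 - 2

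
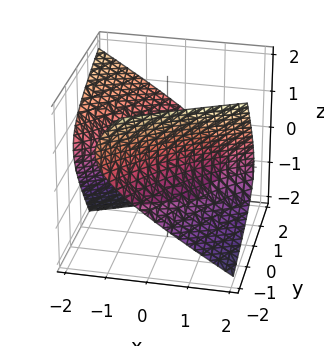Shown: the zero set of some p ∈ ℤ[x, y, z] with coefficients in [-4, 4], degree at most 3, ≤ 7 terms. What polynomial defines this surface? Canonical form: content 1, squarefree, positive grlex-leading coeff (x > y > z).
First, I count 2 distinct pieces. Treating them together as one polynomial.
Next, deg p = 2. A generic line meets the surface in up to 2 points.
Next, against the integer gridlines: it misses every integer gridline on the z-axis.
Finally, fitting integer coefficients to these (and the overall shape) gives p.

x^2 - 3*x*y + y^2 - 3*y*z - 3*z^2 - 2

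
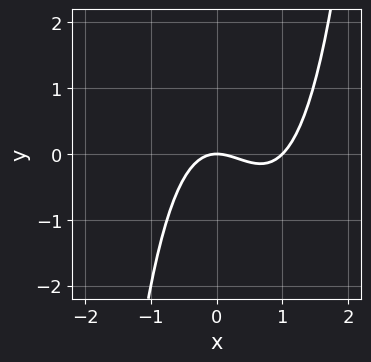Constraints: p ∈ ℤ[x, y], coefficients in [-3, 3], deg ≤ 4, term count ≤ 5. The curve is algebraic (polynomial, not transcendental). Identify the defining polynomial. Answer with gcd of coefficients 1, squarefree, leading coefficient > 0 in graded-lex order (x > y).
x^3 - x^2 - y

1. Degree: the shape is more complex than any degree-2 curve, so deg p = 3.
2. Checking where it meets the axes: one y-axis crossing is at y = 0; among the integer gridlines, it crosses the x-axis at x ∈ {0, 1}.
3. These observations pin down the coefficients.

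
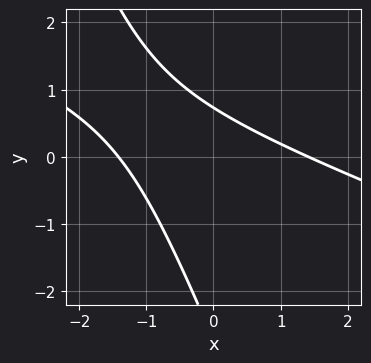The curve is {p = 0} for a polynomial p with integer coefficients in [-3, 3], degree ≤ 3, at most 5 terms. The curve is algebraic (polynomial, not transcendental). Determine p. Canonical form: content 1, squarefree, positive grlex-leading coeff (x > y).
x^2 + 3*x*y + y^2 + 2*y - 2

First, the degree is 2 — a generic line meets the curve in up to 2 points.
Finally, putting this together gives p.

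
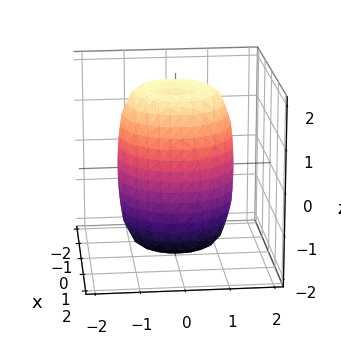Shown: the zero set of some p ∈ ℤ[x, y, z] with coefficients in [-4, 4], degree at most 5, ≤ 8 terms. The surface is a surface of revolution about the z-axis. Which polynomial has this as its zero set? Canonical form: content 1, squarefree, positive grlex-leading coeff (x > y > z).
First, the degree is 4 — the shape is more complex than any degree-3 surface.
Next, symmetry: the surface is invariant under rotation about z: p = q(x² + y², z).
Next, from the visible intercepts: a circular section at z = 1 has radius between 1 and 2.
Finally, these observations pin down the coefficients.

2*x^4 + 4*x^2*y^2 + 2*y^4 - 2*x^2 - 2*y^2 + z^2 - 3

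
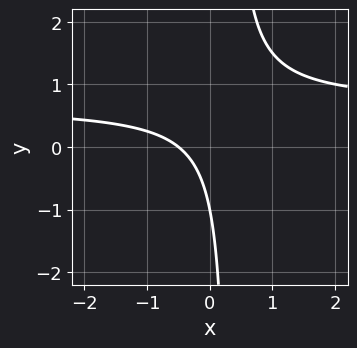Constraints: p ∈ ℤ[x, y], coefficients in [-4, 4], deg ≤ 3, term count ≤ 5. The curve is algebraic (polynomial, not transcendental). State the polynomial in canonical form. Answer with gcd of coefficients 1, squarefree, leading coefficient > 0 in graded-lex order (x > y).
First, the degree is 2 — no degree-1 curve has this shape.
Next, from the axis intercepts and sections: one y-axis crossing is at y = -1.
Finally, assembling these constraints gives the stated polynomial.

3*x*y - 2*x - y - 1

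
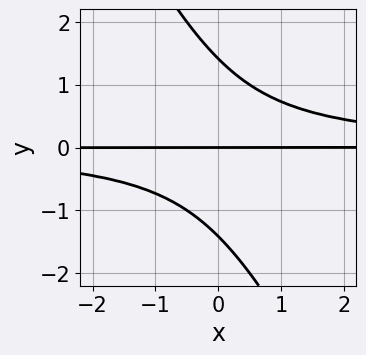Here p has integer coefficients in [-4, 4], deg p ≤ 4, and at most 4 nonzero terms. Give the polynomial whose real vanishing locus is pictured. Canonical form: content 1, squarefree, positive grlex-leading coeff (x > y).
2*x*y^2 + y^3 - 2*y

deg p = 3.
Observable constraints: the visible x-axis segment lies entirely on the curve; it meets the y-axis at y = 0 (among the integer gridlines).
Assembling these constraints gives the stated polynomial.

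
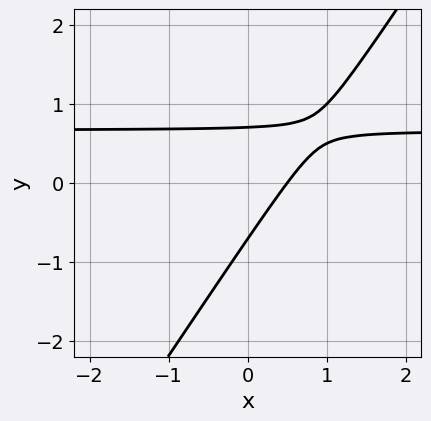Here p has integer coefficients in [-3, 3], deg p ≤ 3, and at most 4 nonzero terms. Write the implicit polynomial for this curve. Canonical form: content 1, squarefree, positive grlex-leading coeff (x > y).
3*x*y - 2*y^2 - 2*x + 1

1. Degree: no degree-1 curve has this shape, so deg p = 2.
2. Solving for integer coefficients yields p as stated.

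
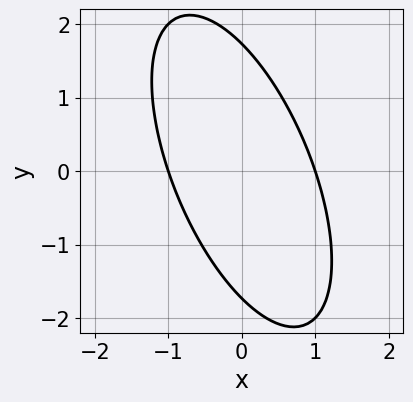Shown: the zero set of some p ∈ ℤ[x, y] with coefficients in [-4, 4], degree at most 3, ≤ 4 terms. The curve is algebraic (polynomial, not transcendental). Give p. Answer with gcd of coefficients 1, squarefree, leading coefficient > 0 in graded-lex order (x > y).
1. Degree: no degree-1 curve has this shape, so deg p = 2.
2. Checking where it meets the axes: among the integer gridlines, it crosses the x-axis at x ∈ {-1, 1}.
3. Solving for integer coefficients yields p as stated.

3*x^2 + 2*x*y + y^2 - 3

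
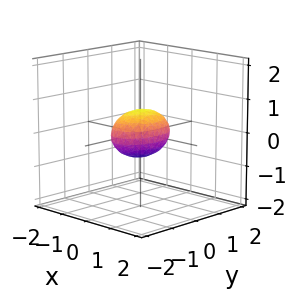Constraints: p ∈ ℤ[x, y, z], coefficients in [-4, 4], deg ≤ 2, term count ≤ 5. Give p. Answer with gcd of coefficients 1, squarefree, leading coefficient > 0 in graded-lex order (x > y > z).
1. deg p = 2. Bounded and convex; a quadric.
2. Symmetries: the x ↦ −x reflection is a symmetry, so x appears only in even powers; mirror symmetry y ↦ −y ⇒ only even powers of y; the z ↦ −z reflection is a symmetry, so z appears only in even powers.
3. From the axis intercepts and sections: the y-axis gridline crossings are at y ∈ {-1, 1}.
4. Fitting integer coefficients to these (and the overall shape) gives p.

2*x^2 + y^2 + 2*z^2 - 1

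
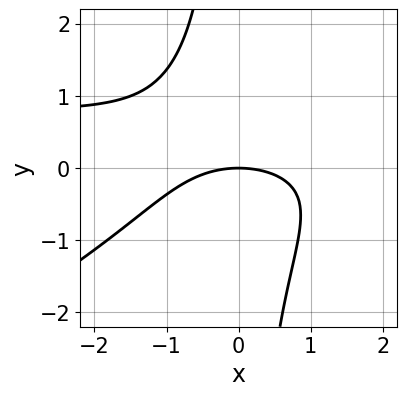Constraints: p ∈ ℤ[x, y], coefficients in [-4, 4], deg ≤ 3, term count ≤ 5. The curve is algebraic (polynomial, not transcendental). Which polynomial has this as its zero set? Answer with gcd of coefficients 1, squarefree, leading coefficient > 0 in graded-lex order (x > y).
x^2*y - 2*x*y^2 - x^2 - 3*y

(a) deg p = 3. A generic line meets the curve in up to 3 points.
(b) From the axis intercepts and sections: one y-axis crossing is at y = 0; one x-axis crossing is at x = 0.
(c) Putting this together gives p.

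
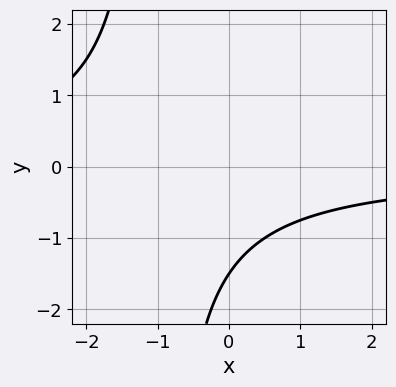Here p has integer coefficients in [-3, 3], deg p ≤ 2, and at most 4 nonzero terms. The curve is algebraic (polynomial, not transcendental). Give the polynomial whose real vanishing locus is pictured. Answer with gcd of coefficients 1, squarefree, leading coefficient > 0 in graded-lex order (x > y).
1. deg p = 2. A generic line meets the curve in up to 2 points.
2. Against the integer gridlines: no x-intercept at any integer in the box.
3. Together with the visible shape, these determine p as stated.

2*x*y + 2*y + 3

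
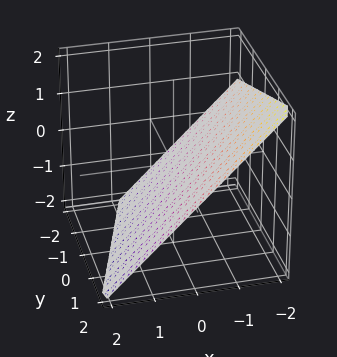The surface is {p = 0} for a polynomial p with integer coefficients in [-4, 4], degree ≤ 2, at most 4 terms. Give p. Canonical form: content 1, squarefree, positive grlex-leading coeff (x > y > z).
3*x - y + 3*z + 2

(a) The degree is 1 — every cross-section is a straight line — this is a plane.
(b) Checking where it meets the axes: one y-axis crossing is at y = 2.
(c) Putting this together gives p.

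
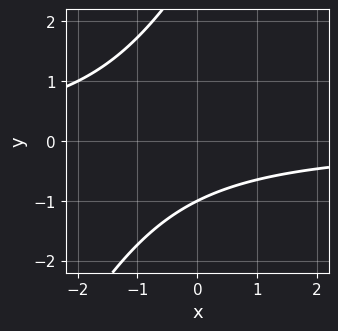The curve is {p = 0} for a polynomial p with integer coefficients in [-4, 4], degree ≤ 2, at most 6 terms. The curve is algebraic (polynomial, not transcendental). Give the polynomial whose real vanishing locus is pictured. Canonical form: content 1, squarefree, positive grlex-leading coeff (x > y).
2*x*y - y^2 + 2*y + 3

1. The degree is 2 — no degree-1 curve has this shape.
2. From the axis intercepts and sections: it crosses the y-axis at the gridline y = -1; it misses every integer gridline on the x-axis.
3. These observations pin down the coefficients.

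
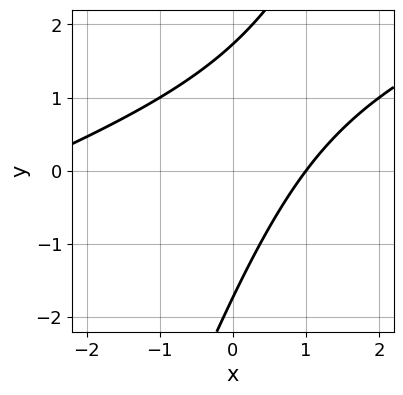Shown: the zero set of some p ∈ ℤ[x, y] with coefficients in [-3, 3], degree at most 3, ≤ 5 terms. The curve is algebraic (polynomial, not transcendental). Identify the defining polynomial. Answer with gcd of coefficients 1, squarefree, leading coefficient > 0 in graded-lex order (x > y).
x^2 - 3*x*y + y^2 + 2*x - 3

(a) Degree: no degree-1 curve has this shape, so deg p = 2.
(b) Checking where it meets the axes: one x-axis crossing is at x = 1.
(c) Putting this together gives p.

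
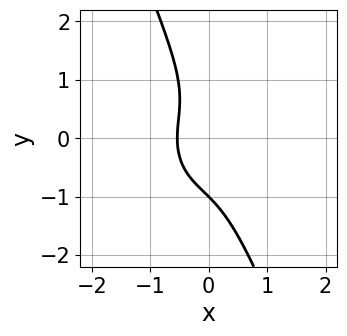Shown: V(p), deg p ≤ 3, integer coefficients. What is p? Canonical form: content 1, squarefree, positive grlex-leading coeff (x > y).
Degree: a generic line meets the curve in up to 3 points, so deg p = 3.
Checking where it meets the axes: it meets the y-axis at y = -1 (among the integer gridlines).
Assembling these constraints gives the stated polynomial.

3*x^3 + 2*x*y^2 + y^3 + x + 1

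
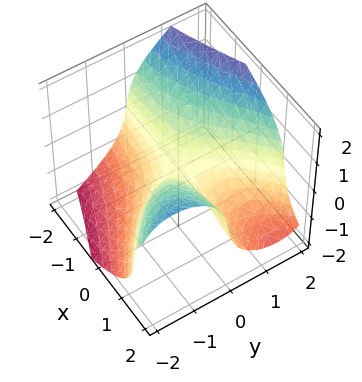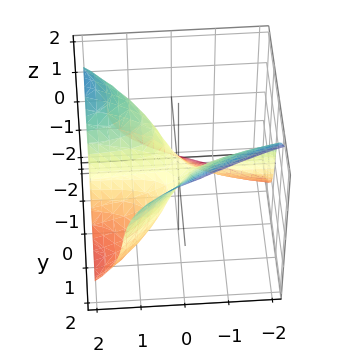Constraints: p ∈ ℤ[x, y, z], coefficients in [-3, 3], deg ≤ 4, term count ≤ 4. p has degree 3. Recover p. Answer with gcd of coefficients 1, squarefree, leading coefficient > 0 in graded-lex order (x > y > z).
y^3 - z^3 - 3*x*y - z

(a) The degree is 3 — no degree-2 surface has this shape.
(b) Against the integer gridlines: the visible x-axis segment lies entirely on the surface; one y-axis crossing is at y = 0; it crosses the z-axis at the gridline z = 0.
(c) Putting this together gives p.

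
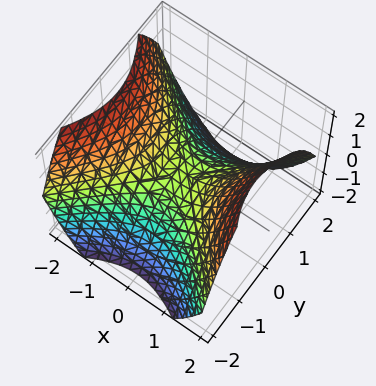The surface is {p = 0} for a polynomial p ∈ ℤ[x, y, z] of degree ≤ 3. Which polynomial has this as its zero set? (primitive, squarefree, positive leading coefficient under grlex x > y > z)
2*x^2 - 2*y^2 - 3*z

(a) Degree: a saddle surface; a quadric, so deg p = 2.
(b) Symmetries: the y ↦ −y reflection is a symmetry, so y appears only in even powers; mirror symmetry x ↦ −x ⇒ only even powers of x.
(c) Reading off the gridlines: one z-axis crossing is at z = 0; it crosses the y-axis at the gridline y = 0.
(d) These observations pin down the coefficients.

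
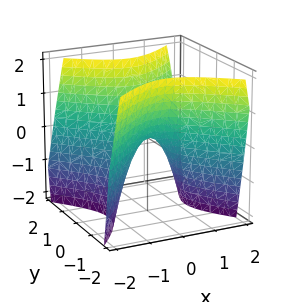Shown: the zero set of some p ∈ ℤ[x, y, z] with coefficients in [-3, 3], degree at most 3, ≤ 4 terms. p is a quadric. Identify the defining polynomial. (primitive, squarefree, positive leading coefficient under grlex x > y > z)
First, degree: a hyperbolic paraboloid; a quadric, so deg p = 2.
Then, symmetries: the x ↦ −x reflection is a symmetry, so x appears only in even powers; mirror symmetry y ↦ −y ⇒ only even powers of y.
Next, from the axis intercepts and sections: it meets the y-axis at y = 0 (among the integer gridlines); it crosses the x-axis at the gridline x = 0; it meets the z-axis at z = 0 (among the integer gridlines).
Finally, assembling these constraints gives the stated polynomial.

3*x^2 - 3*y^2 + 2*z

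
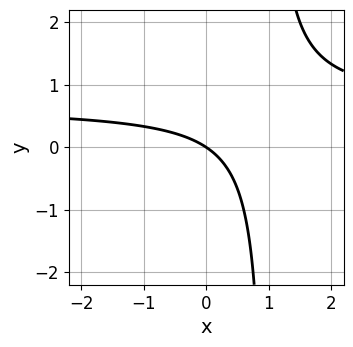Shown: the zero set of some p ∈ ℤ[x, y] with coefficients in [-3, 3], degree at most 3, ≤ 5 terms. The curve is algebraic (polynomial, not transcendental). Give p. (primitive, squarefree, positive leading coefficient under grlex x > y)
3*x*y - 2*x - 3*y

(a) deg p = 2. The shape is more complex than any degree-1 curve.
(b) Against the integer gridlines: one x-axis crossing is at x = 0; one y-axis crossing is at y = 0.
(c) The integer polynomial consistent with all of this is the stated p.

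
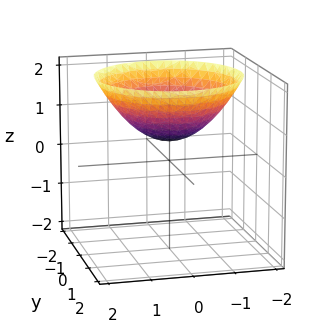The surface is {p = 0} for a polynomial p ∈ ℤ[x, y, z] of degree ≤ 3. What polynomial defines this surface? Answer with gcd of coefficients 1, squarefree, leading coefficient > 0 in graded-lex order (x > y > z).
x^2 + y^2 - 2*z + 1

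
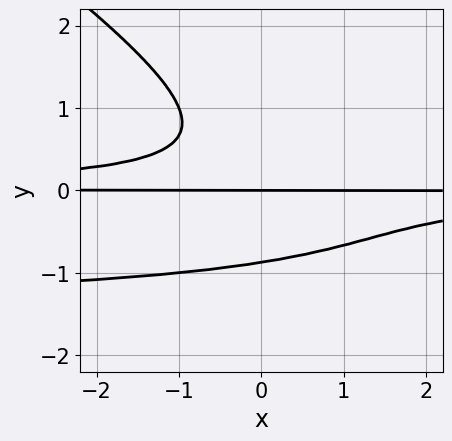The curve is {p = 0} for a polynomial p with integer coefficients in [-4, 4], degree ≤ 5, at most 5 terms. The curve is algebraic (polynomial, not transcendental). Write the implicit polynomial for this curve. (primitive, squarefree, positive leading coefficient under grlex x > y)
2*x*y^3 + 3*y^4 + 3*x*y^2 + 2*y

1. deg p = 4. The shape is more complex than any degree-3 curve.
2. From the axis intercepts and sections: every point of the x-axis in the box is on the curve; one y-axis crossing is at y = 0.
3. These observations pin down the coefficients.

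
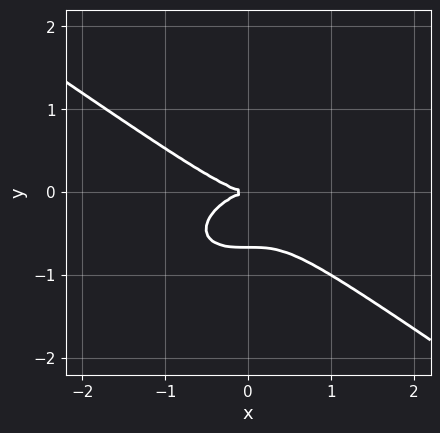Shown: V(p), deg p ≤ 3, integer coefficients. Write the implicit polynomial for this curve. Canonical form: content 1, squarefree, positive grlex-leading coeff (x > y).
x^3 + 3*y^3 + 2*y^2

Degree: the shape is more complex than any degree-2 curve, so deg p = 3.
Reading off the gridlines: one x-axis crossing is at x = 0; it meets the y-axis at y = 0 (among the integer gridlines).
Fitting integer coefficients to these (and the overall shape) gives p.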